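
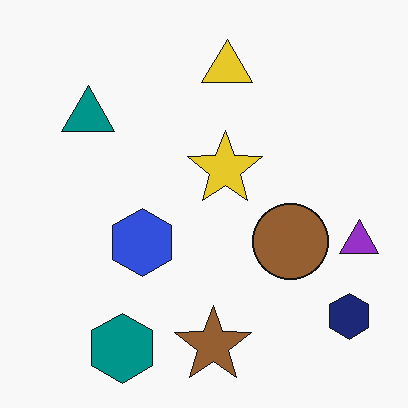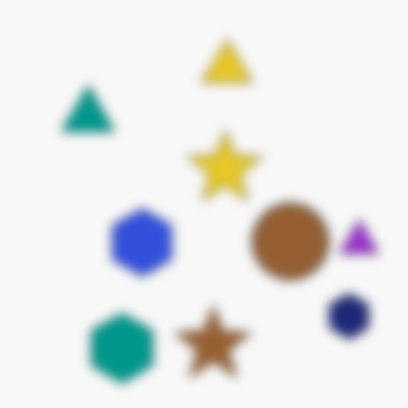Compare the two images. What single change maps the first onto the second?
It was heavily blurred.

Shape edges and outlines are uniformly softened across the whole image.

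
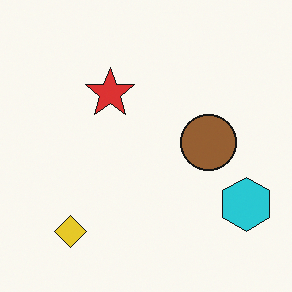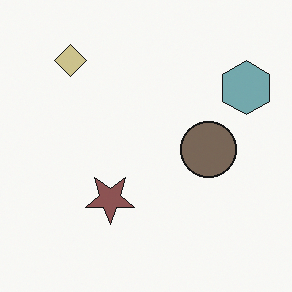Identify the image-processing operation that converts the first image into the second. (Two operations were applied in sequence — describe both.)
It was made much more muted (saturation change), then flipped vertically (top ↔ bottom).

All colors are more muted and greyish — a global saturation change. The yellow diamond is in the bottom-left of the first image and the top-left of the second — shapes on opposite sides of the horizontal midline have swapped in a mirror flip.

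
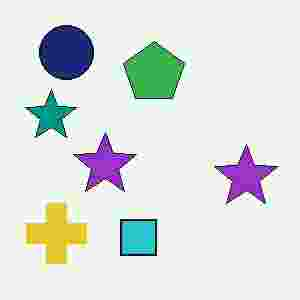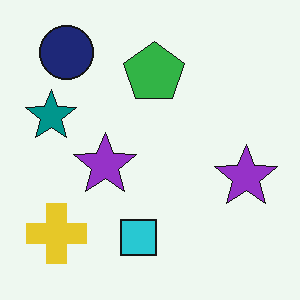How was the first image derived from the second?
It was degraded with heavy JPEG compression.

Blocky 8×8 compression artifacts appear around shape edges and the flat background shows ringing — characteristic JPEG degradation.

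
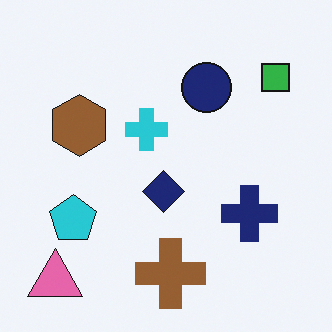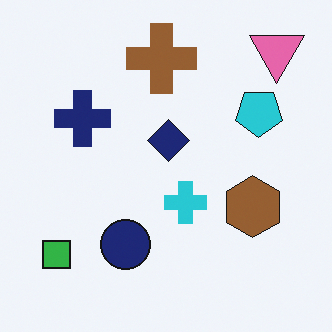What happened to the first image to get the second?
This is the original image rotated 180°.

The pink triangle sits in the bottom-left of the first image and the top-right of the second — consistent with a whole-image 180° rotation.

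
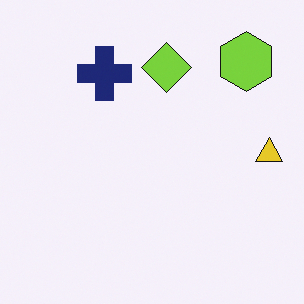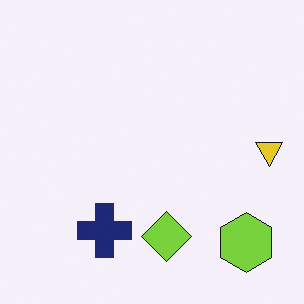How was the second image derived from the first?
The second image is the first flipped vertically (top ↔ bottom).

The lime hexagon is in the top-right of the first image and the bottom-right of the second — shapes on opposite sides of the horizontal midline have swapped in a mirror flip.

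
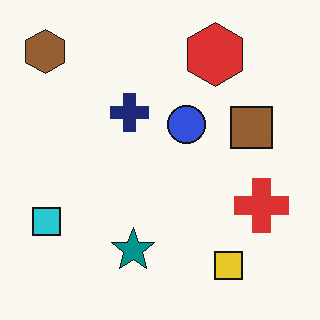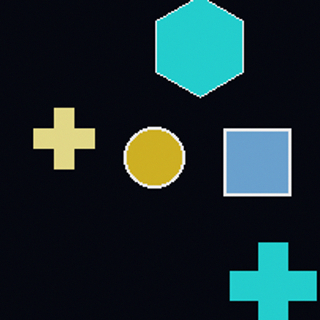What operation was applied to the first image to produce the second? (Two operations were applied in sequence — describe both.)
The transformation is: cropped to a modestly smaller region and rescaled, then color-inverted (negative).

The visible shapes are larger and the field of view is narrower; shapes near the original edges may be partly or wholly outside the frame — a crop-and-rescale. The light background has become dark and every shape's color is its complement — a photographic negative.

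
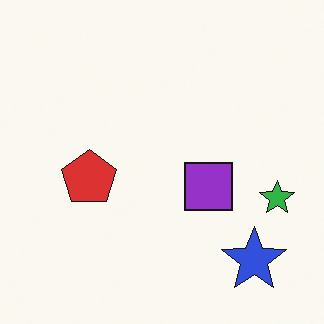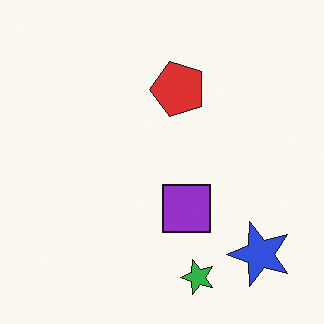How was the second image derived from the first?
The second image is the first transposed (reflected across the top-left ↔ bottom-right diagonal).

Shapes have swapped their row and column positions — what was in the top-right is now in the bottom-left — a diagonal reflection.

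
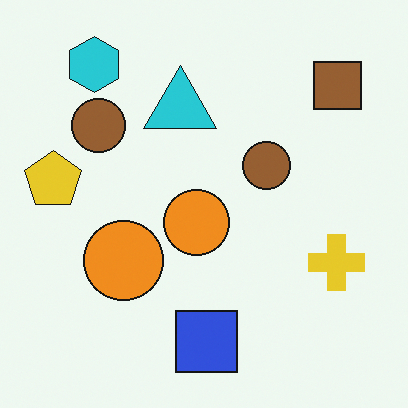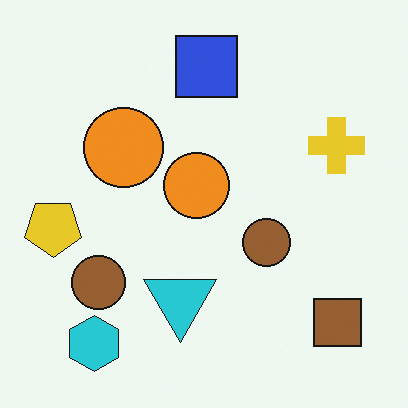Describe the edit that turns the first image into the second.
The image was flipped vertically (top ↔ bottom).

The cyan hexagon is in the top-left of the first image and the bottom-left of the second — shapes on opposite sides of the horizontal midline have swapped in a mirror flip.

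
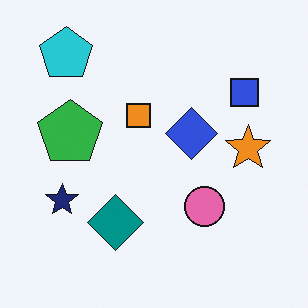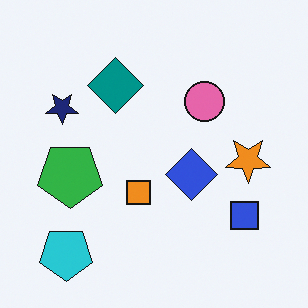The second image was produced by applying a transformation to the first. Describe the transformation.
It was flipped vertically (top ↔ bottom).

The cyan pentagon is in the top-left of the first image and the bottom-left of the second — shapes on opposite sides of the horizontal midline have swapped in a mirror flip.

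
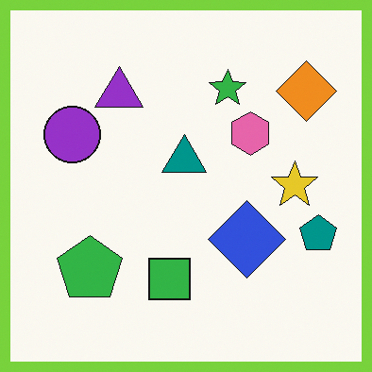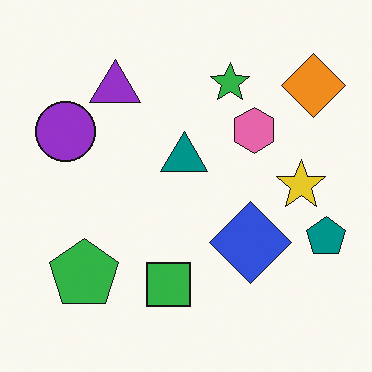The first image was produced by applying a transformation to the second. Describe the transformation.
The first image is the second framed with a lime border.

A solid lime frame runs around the edge of the first image, with the content slightly shrunk inside it.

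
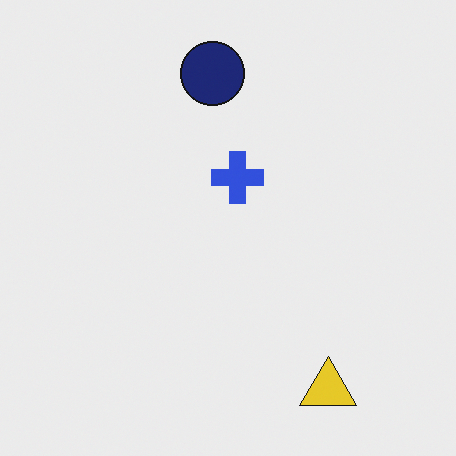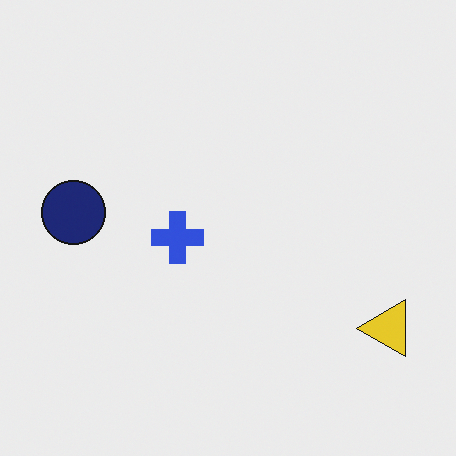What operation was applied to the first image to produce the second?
Transposed (reflected across the top-left ↔ bottom-right diagonal).

Shapes have swapped their row and column positions — what was in the top-right is now in the bottom-left — a diagonal reflection.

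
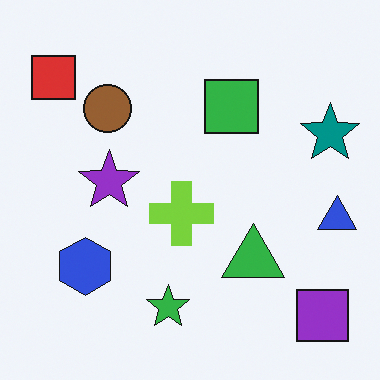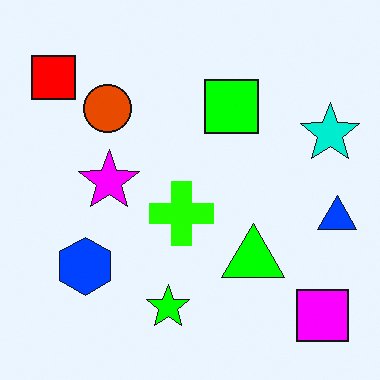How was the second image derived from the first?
This is the original image heavily oversaturated.

All colors are more vivid — a global saturation change.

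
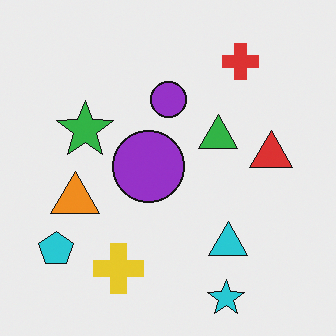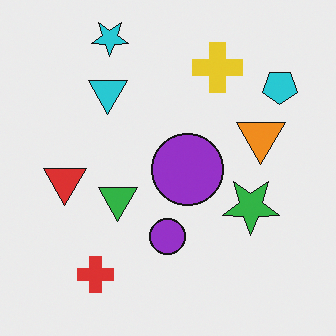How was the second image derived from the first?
The transformation is: rotated 180°.

The cyan star sits in the bottom-right of the first image and the top-left of the second — consistent with a whole-image 180° rotation.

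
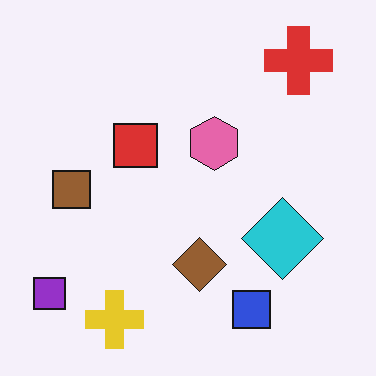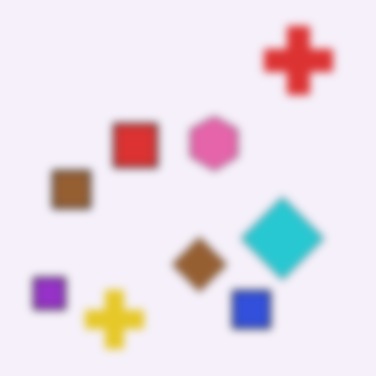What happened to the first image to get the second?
The transformation is: noticeably gaussian-blurred.

Shape edges and outlines are uniformly softened across the whole image.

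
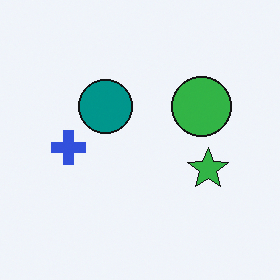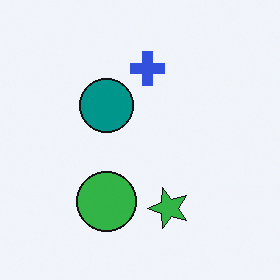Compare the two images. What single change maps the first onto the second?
The image was transposed (reflected across the top-left ↔ bottom-right diagonal).

Shapes have swapped their row and column positions — what was in the top-right is now in the bottom-left — a diagonal reflection.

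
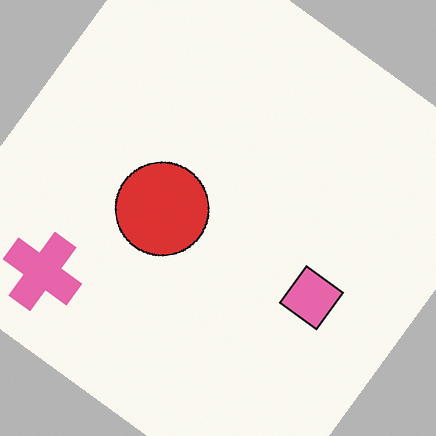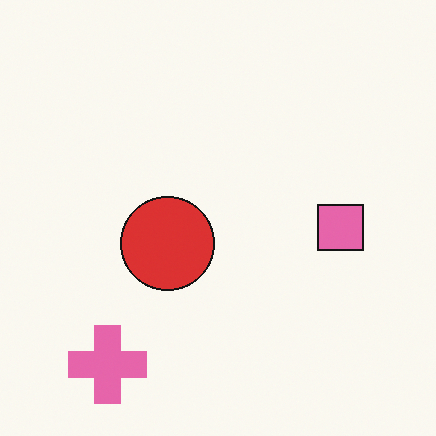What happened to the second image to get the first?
The first image is the second rotated clockwise by a large amount — several tens of degrees.

Every shape is tilted by the same angle and the image corners show triangular fill wedges — a whole-image rotation by a non-right angle.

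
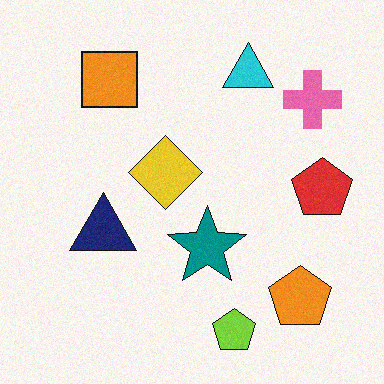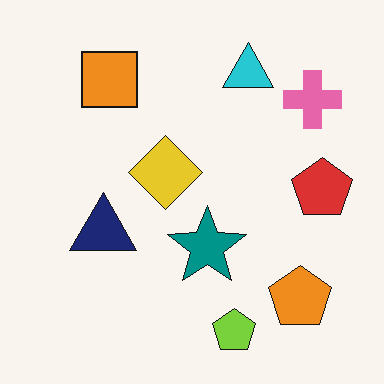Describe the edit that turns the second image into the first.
The image was degraded with light additive noise.

Random speckle covers the whole image, including the flat background.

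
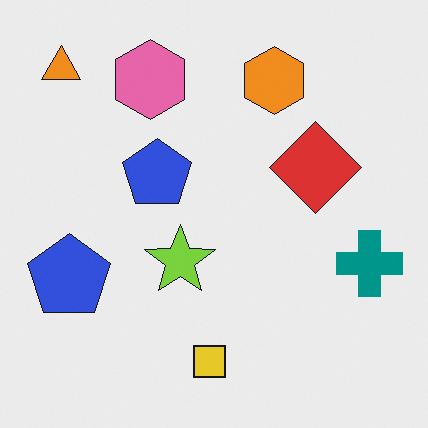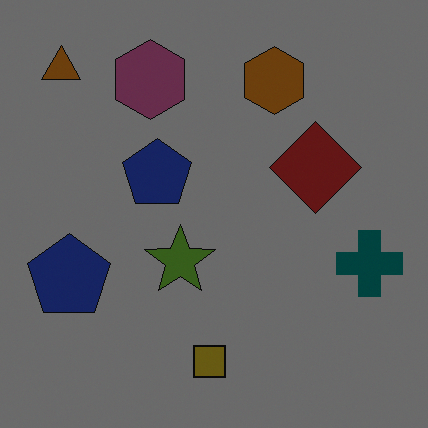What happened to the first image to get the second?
The image was noticeably darkened.

Every pixel — background and shapes alike — is uniformly darkened.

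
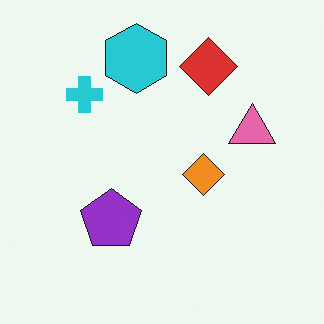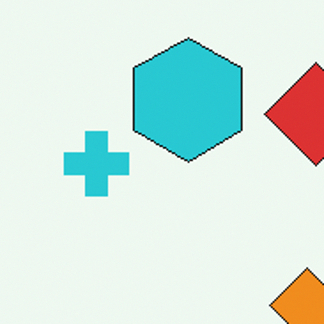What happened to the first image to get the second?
The second image is the first cropped to a noticeably smaller region and rescaled.

The visible shapes are larger and the field of view is narrower; shapes near the original edges may be partly or wholly outside the frame — a crop-and-rescale.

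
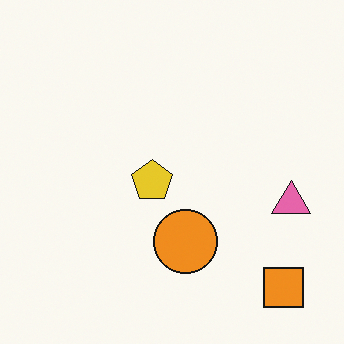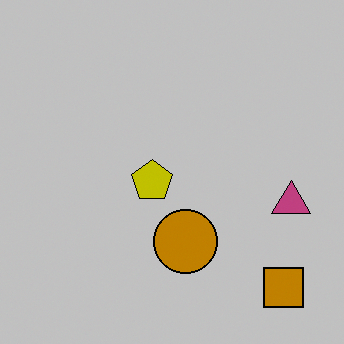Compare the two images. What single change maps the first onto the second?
Aggressively posterized.

Each flat color has snapped to a coarser quantized level — most visibly, the near-white background has dropped to a flat grey.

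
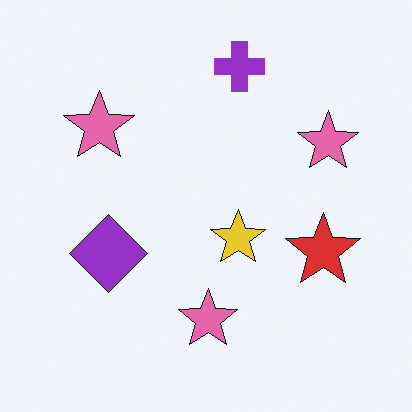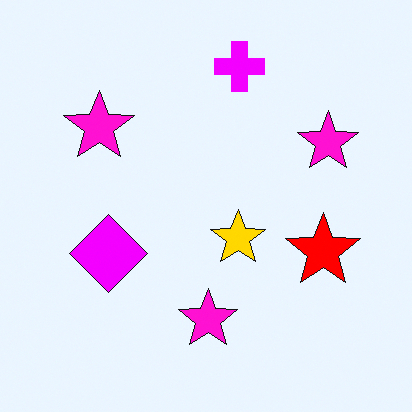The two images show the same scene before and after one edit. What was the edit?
It was made much more vivid (saturation change).

All colors are more vivid — a global saturation change.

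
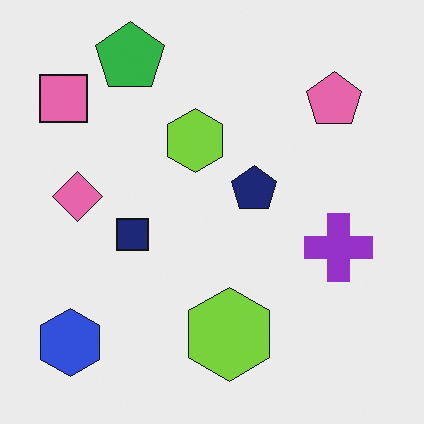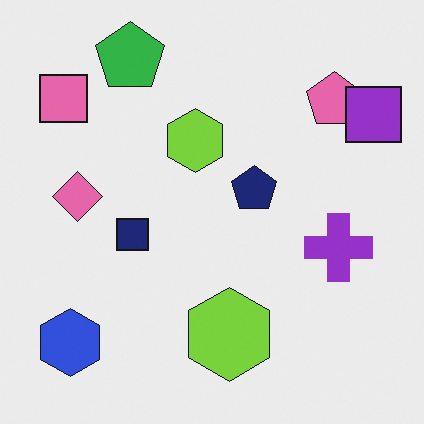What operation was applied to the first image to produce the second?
It was overlaid with an additional purple square.

A purple square appears in the second image that is absent from the first.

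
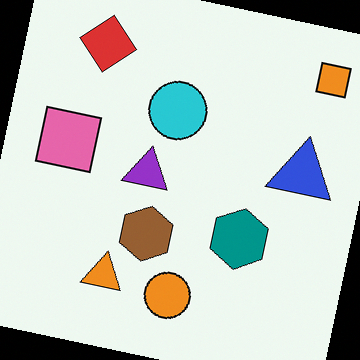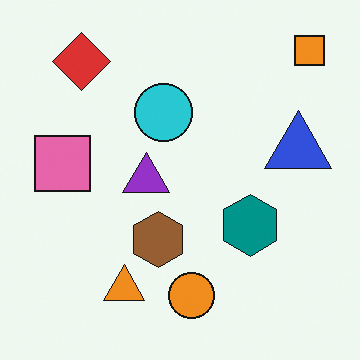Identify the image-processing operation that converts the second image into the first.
It was rotated clockwise by a small amount.

Every shape is tilted by the same angle and the image corners show triangular fill wedges — a whole-image rotation by a non-right angle.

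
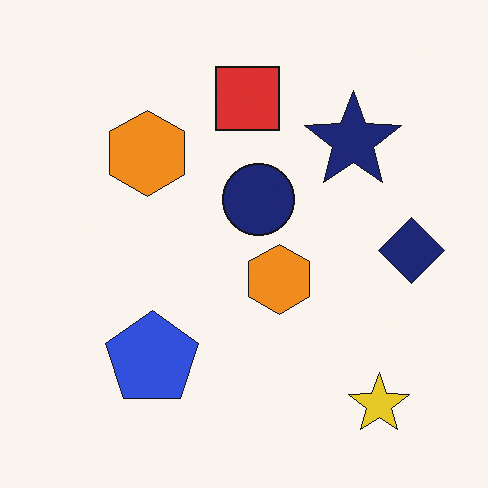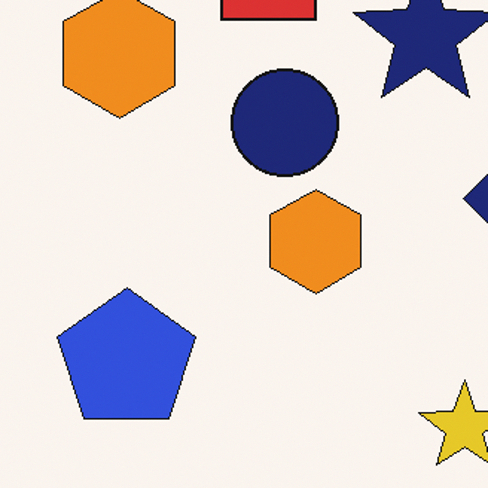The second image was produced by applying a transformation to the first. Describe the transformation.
It was cropped to a modestly smaller region and rescaled.

The visible shapes are larger and the field of view is narrower; shapes near the original edges may be partly or wholly outside the frame — a crop-and-rescale.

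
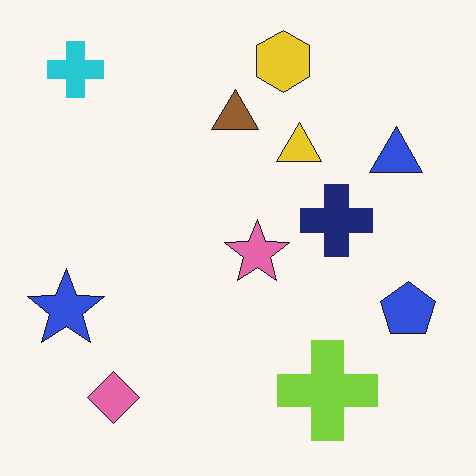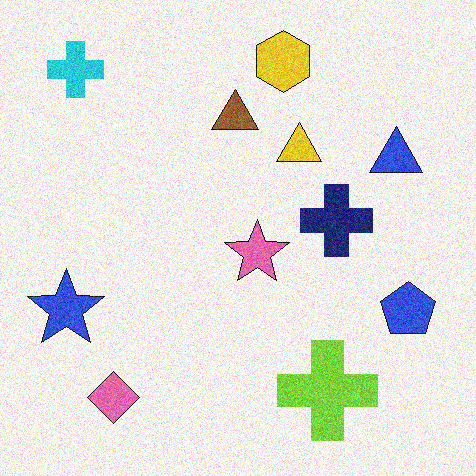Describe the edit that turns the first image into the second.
This is the original image degraded with moderate additive noise.

Random speckle covers the whole image, including the flat background.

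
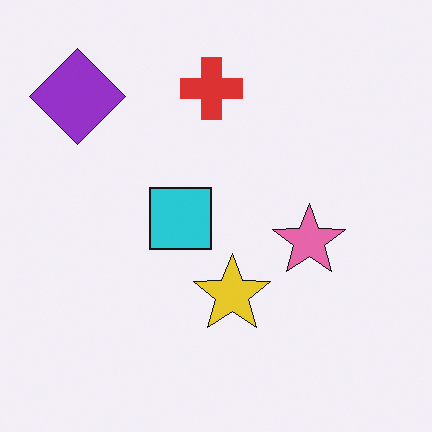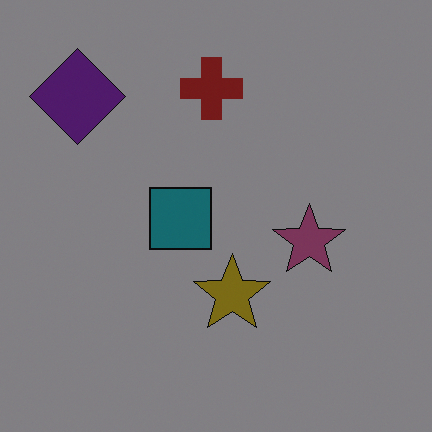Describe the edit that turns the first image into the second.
This is the original image substantially darkened.

Every pixel — background and shapes alike — is uniformly darkened.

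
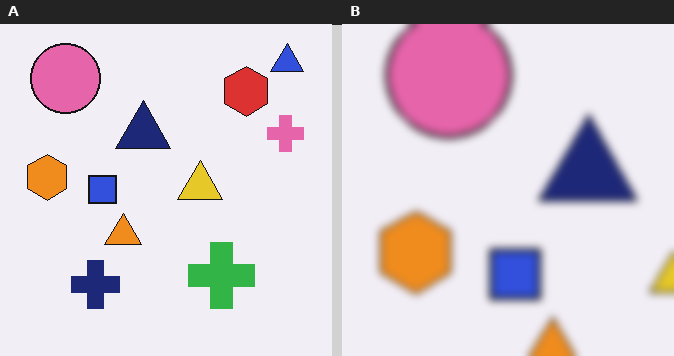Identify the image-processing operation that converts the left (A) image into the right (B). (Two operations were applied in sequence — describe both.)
This is the original image cropped to a noticeably smaller region and rescaled, then noticeably gaussian-blurred.

The visible shapes are larger and the field of view is narrower; shapes near the original edges may be partly or wholly outside the frame — a crop-and-rescale. Shape edges and outlines are uniformly softened across the whole image.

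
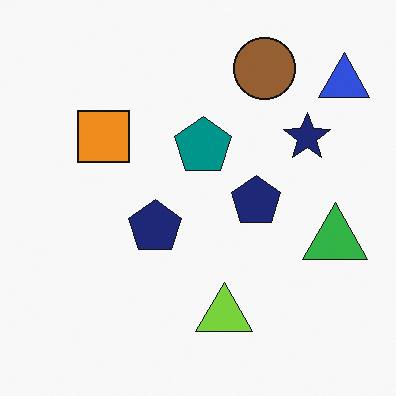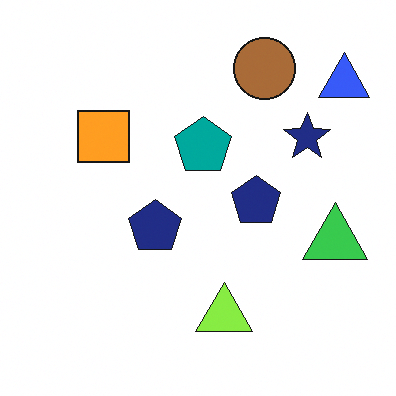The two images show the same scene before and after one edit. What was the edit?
Slightly brightened.

Every pixel — background and shapes alike — is uniformly brightened.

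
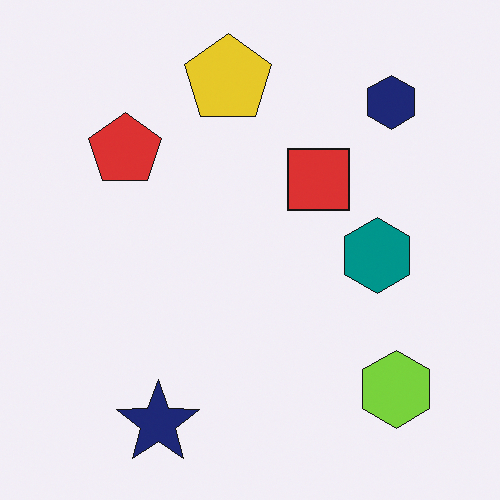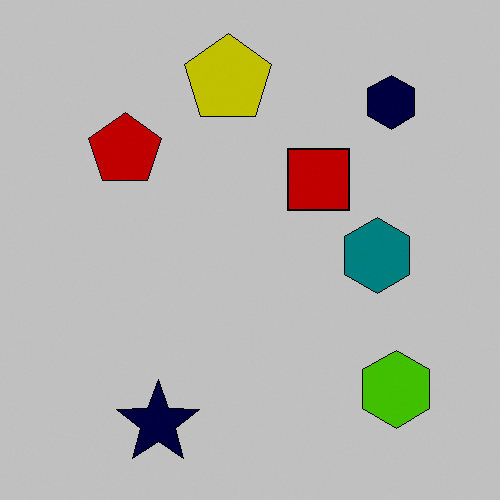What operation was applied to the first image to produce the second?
The transformation is: heavily posterized to just a handful of flat colors.

Each flat color has snapped to a coarser quantized level — most visibly, the near-white background has dropped to a flat grey.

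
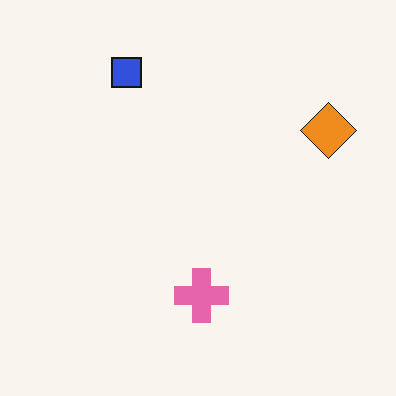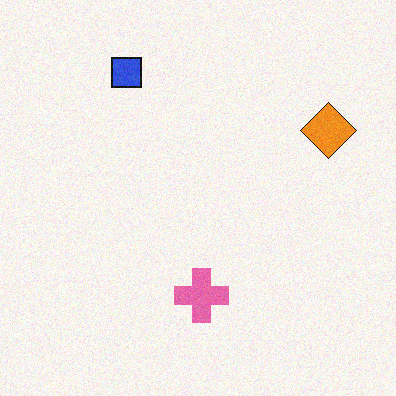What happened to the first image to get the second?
This is the original image degraded with subtle gaussian noise.

Random speckle covers the whole image, including the flat background.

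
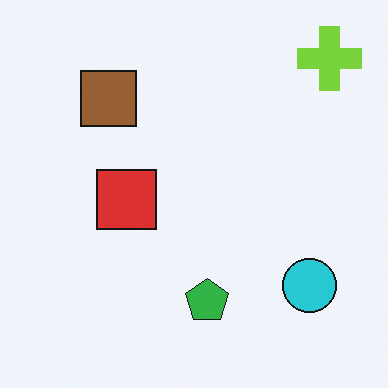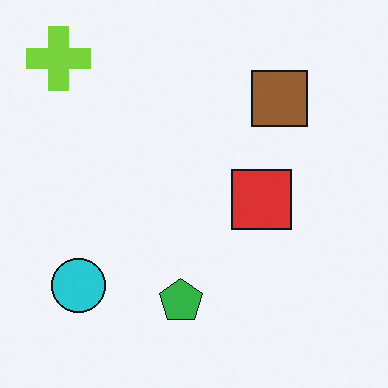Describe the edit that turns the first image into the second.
It was flipped horizontally (left ↔ right).

The lime cross is in the top-right of the first image and the top-left of the second — shapes on opposite sides of the vertical midline have swapped in a mirror flip.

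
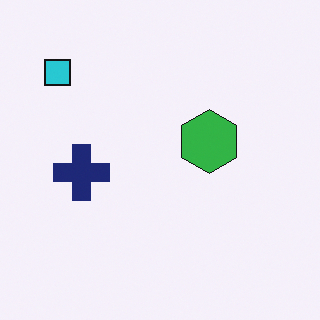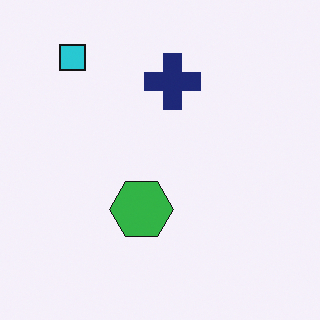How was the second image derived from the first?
The image was transposed (reflected across the top-left ↔ bottom-right diagonal).

Shapes have swapped their row and column positions — what was in the top-right is now in the bottom-left — a diagonal reflection.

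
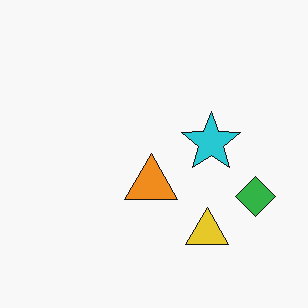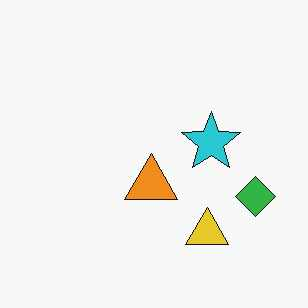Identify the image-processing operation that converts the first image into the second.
Given moderate JPEG compression.

Blocky 8×8 compression artifacts appear around shape edges and the flat background shows ringing — characteristic JPEG degradation.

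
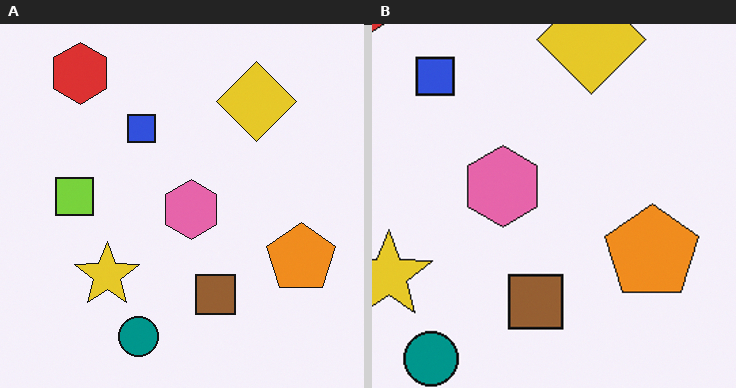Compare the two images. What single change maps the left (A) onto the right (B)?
It was cropped to a modestly smaller region and rescaled.

The visible shapes are larger and the field of view is narrower; shapes near the original edges may be partly or wholly outside the frame — a crop-and-rescale.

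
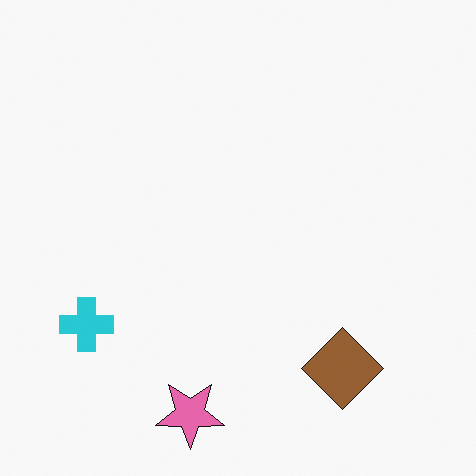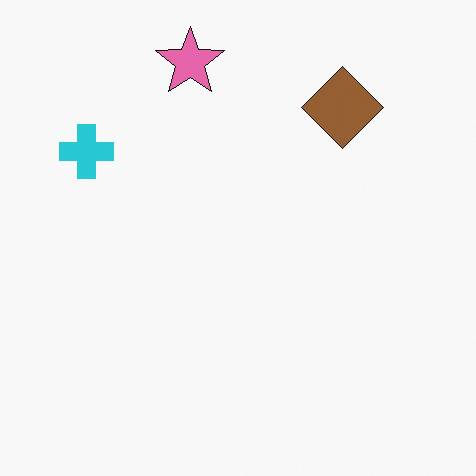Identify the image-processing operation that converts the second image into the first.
This is the original image flipped vertically (top ↔ bottom).

The pink star is in the top of the second image and the bottom of the first — shapes on opposite sides of the horizontal midline have swapped in a mirror flip.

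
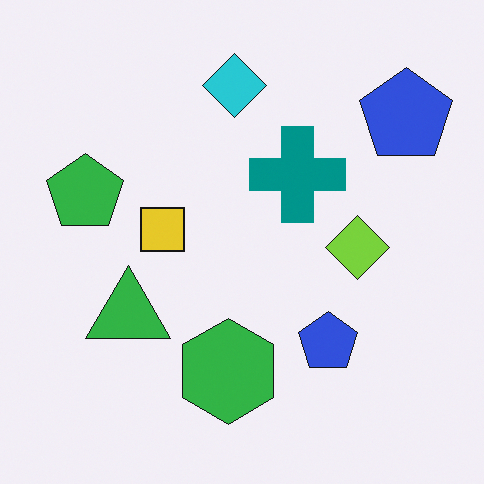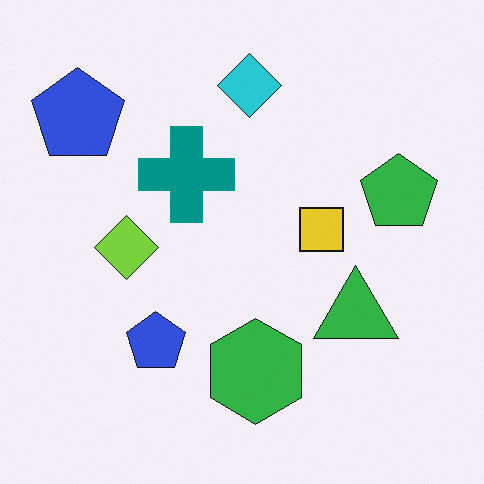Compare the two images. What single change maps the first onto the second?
This is the original image flipped horizontally (left ↔ right).

The green pentagon is in the left of the first image and the right of the second — shapes on opposite sides of the vertical midline have swapped in a mirror flip.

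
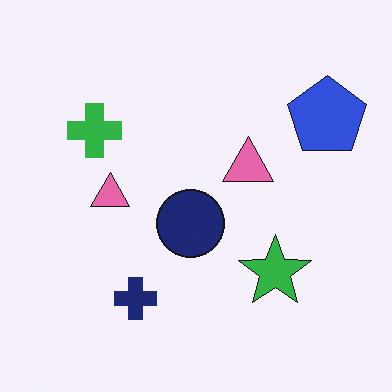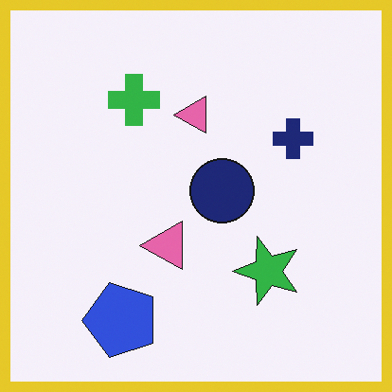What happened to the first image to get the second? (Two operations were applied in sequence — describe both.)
The second image is the first transposed (reflected across the top-left ↔ bottom-right diagonal), then framed with a yellow border.

Shapes have swapped their row and column positions — what was in the top-right is now in the bottom-left — a diagonal reflection. A solid yellow frame runs around the edge of the second image, with the content slightly shrunk inside it.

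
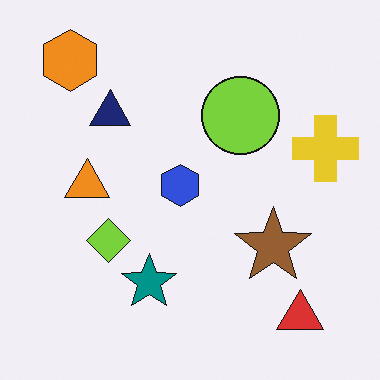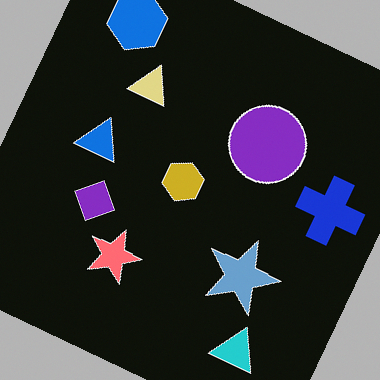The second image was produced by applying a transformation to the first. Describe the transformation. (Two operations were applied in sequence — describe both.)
The image was color-inverted (negative), then rotated clockwise by a clearly visible amount.

The light background has become dark and every shape's color is its complement — a photographic negative. Every shape is tilted by the same angle and the image corners show triangular fill wedges — a whole-image rotation by a non-right angle.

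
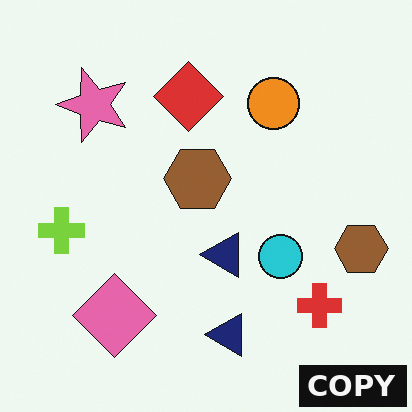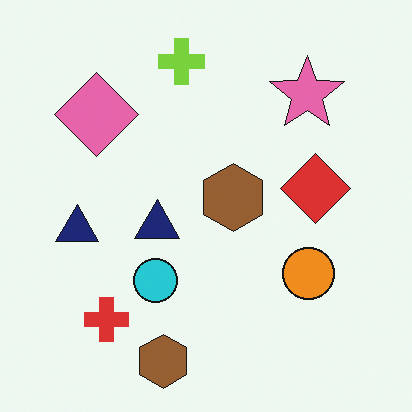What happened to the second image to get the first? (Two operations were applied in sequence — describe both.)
Rotated 90° counter-clockwise, then watermarked with the text "COPY" in the lower-right corner.

The red cross sits in the bottom-left of the second image and the bottom-right of the first — consistent with a whole-image 90° counter-clockwise rotation. A dark label reading "COPY" appears in the lower-right corner.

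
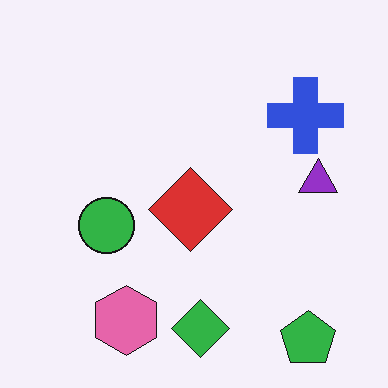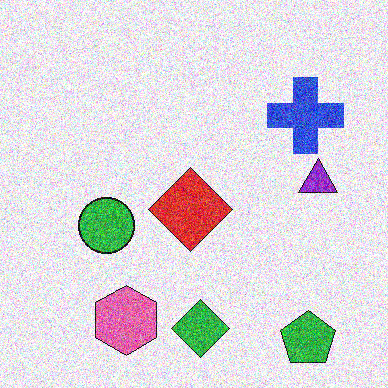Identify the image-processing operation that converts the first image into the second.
The transformation is: degraded with heavy additive noise.

Random speckle covers the whole image, including the flat background.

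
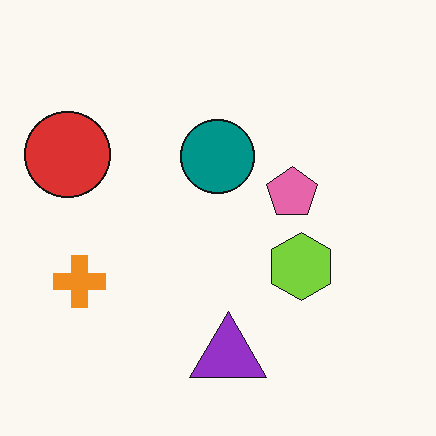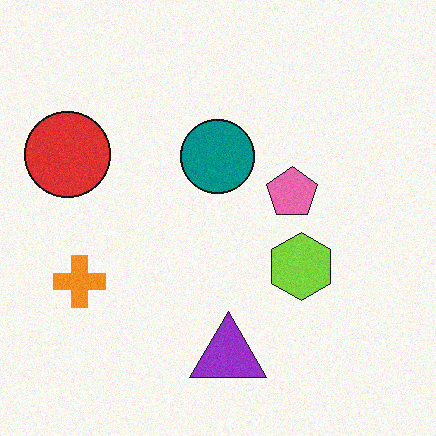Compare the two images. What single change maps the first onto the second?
Degraded with subtle gaussian noise.

Random speckle covers the whole image, including the flat background.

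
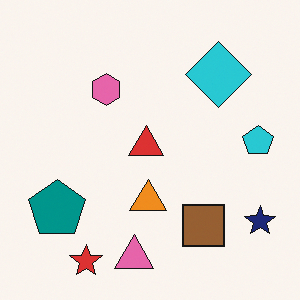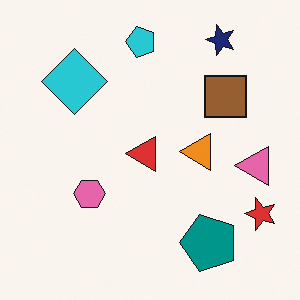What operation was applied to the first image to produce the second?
This is the original image rotated 90° counter-clockwise.

The navy star sits in the bottom-right of the first image and the top-right of the second — consistent with a whole-image 90° counter-clockwise rotation.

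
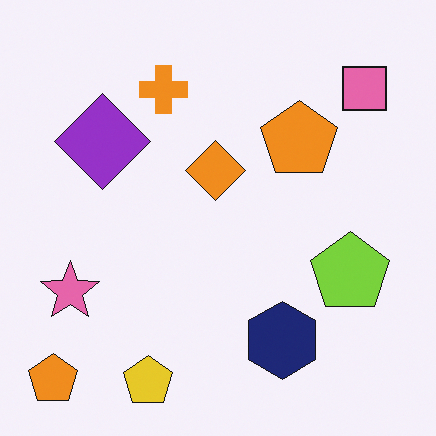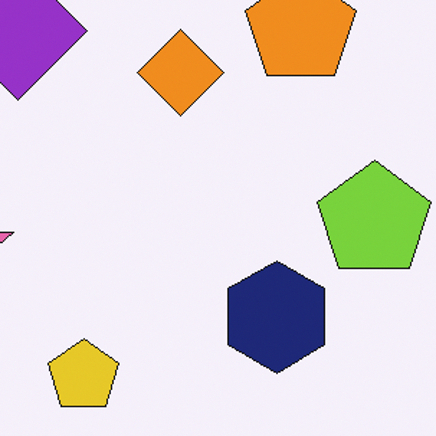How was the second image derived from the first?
The transformation is: cropped to a modestly smaller region and rescaled.

The visible shapes are larger and the field of view is narrower; shapes near the original edges may be partly or wholly outside the frame — a crop-and-rescale.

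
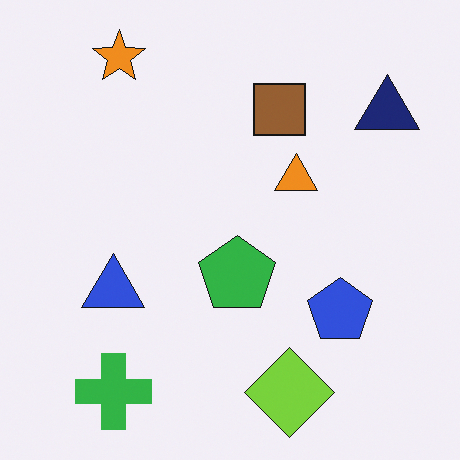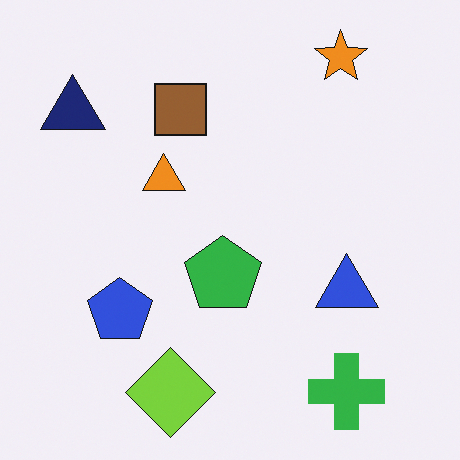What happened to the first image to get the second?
Flipped horizontally (left ↔ right).

The navy triangle is in the top-right of the first image and the top-left of the second — shapes on opposite sides of the vertical midline have swapped in a mirror flip.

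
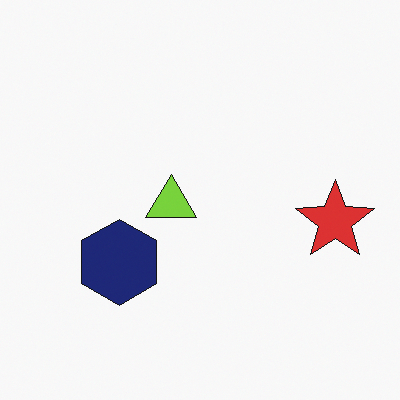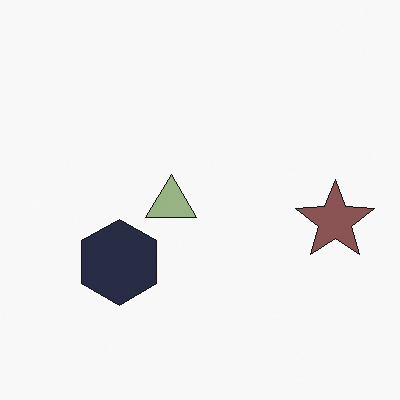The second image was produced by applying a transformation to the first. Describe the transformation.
The transformation is: heavily desaturated.

All colors are more muted and greyish — a global saturation change.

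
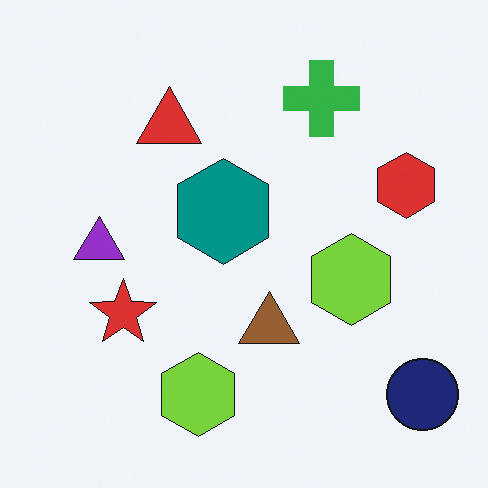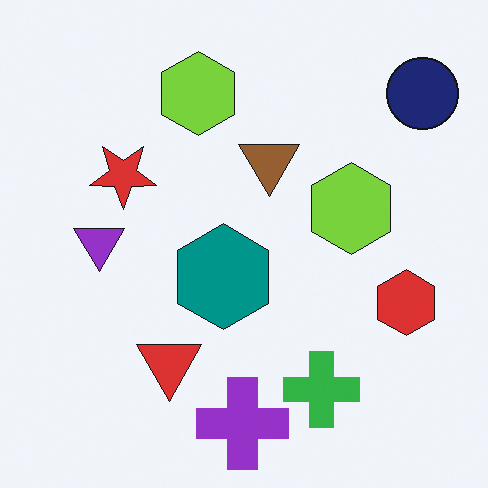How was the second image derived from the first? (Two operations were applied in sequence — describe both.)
The transformation is: flipped vertically (top ↔ bottom), then overlaid with an additional purple cross.

The navy circle is in the bottom-right of the first image and the top-right of the second — shapes on opposite sides of the horizontal midline have swapped in a mirror flip. A purple cross appears in the second image that is absent from the first.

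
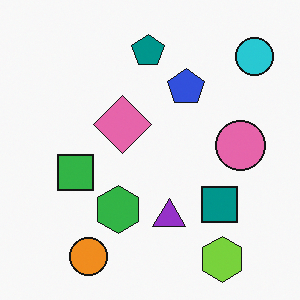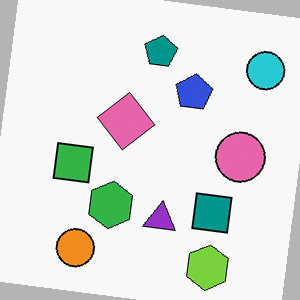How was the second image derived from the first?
This is the original image rotated clockwise by a slight angle.

Every shape is tilted by the same angle and the image corners show triangular fill wedges — a whole-image rotation by a non-right angle.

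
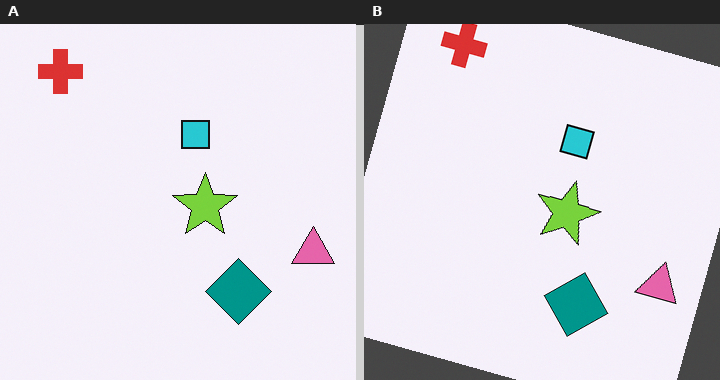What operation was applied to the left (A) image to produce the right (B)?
Rotated clockwise by a clearly visible amount.

Every shape is tilted by the same angle and the image corners show triangular fill wedges — a whole-image rotation by a non-right angle.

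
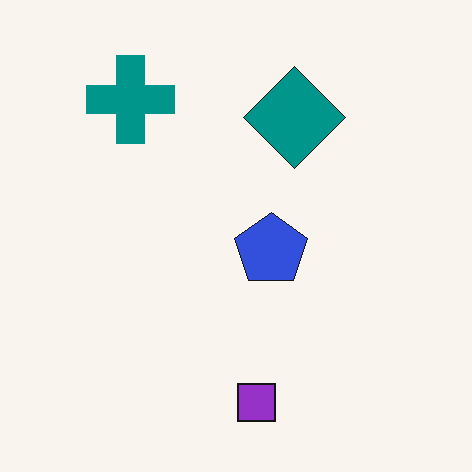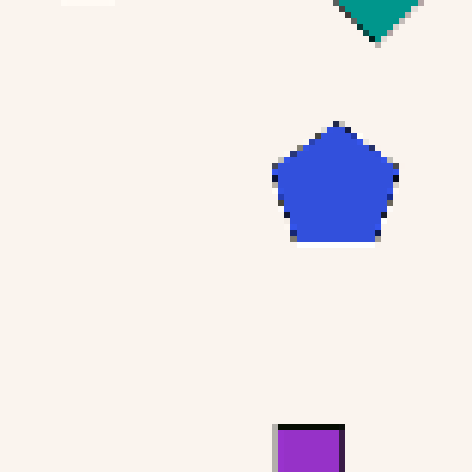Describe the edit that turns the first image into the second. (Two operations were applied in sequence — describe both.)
The second image is the first cropped tightly and scaled back up, then moderately pixelated.

The visible shapes are larger and the field of view is narrower; shapes near the original edges may be partly or wholly outside the frame — a crop-and-rescale. Shapes are reduced to large square blocks; fine edges and outlines are lost — a downscale-then-upscale (mosaic) effect.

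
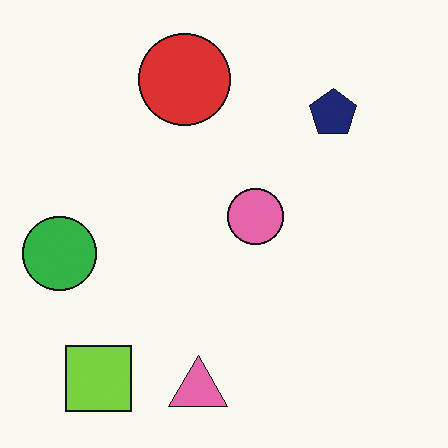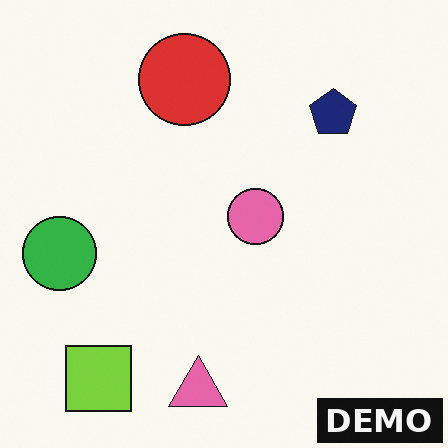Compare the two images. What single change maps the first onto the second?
The transformation is: watermarked with the text "DEMO" in the lower-right corner.

A dark label reading "DEMO" appears in the lower-right corner.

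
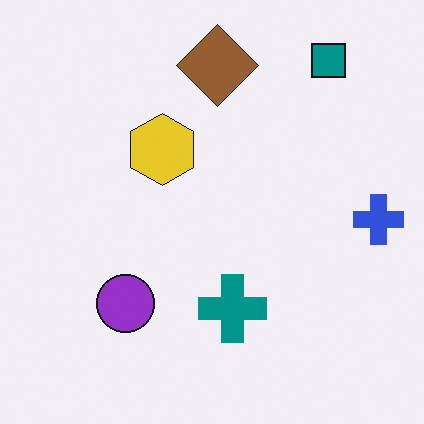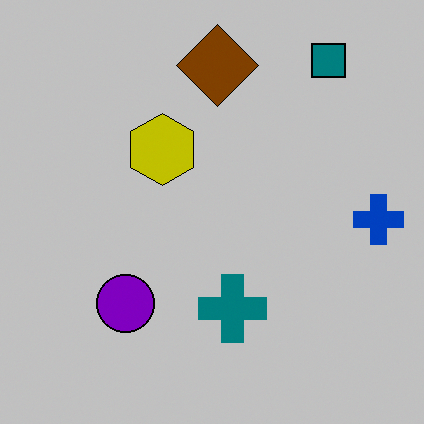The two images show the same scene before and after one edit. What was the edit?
This is the original image aggressively posterized.

Each flat color has snapped to a coarser quantized level — most visibly, the near-white background has dropped to a flat grey.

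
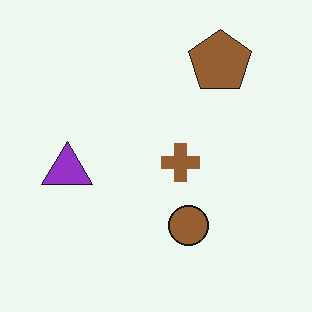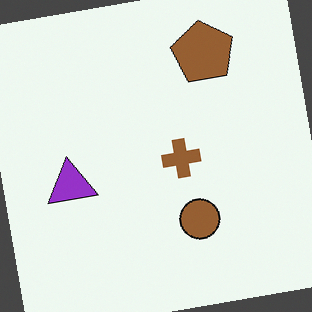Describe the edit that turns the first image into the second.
This is the original image rotated counter-clockwise by a small amount.

Every shape is tilted by the same angle and the image corners show triangular fill wedges — a whole-image rotation by a non-right angle.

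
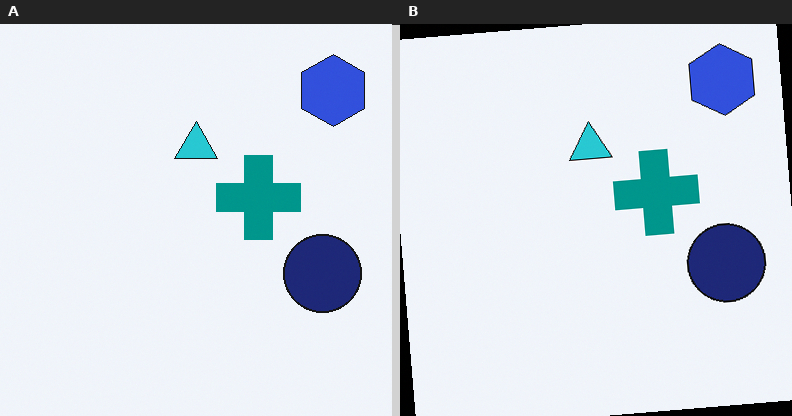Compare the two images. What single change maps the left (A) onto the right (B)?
The image was rotated counter-clockwise by a slight angle.

Every shape is tilted by the same angle and the image corners show triangular fill wedges — a whole-image rotation by a non-right angle.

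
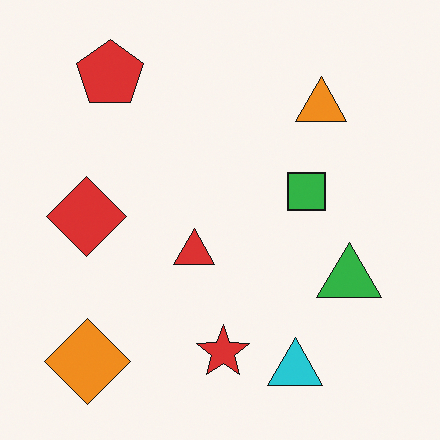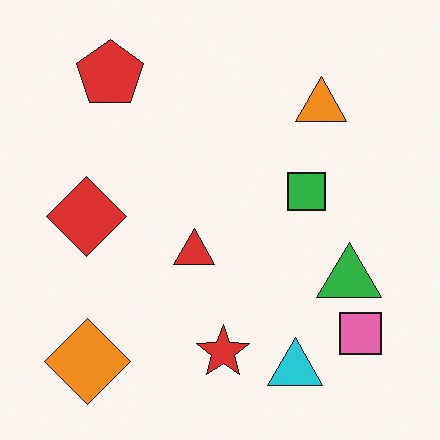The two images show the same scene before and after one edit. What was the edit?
It was overlaid with an additional pink square.

A pink square appears in the second image that is absent from the first.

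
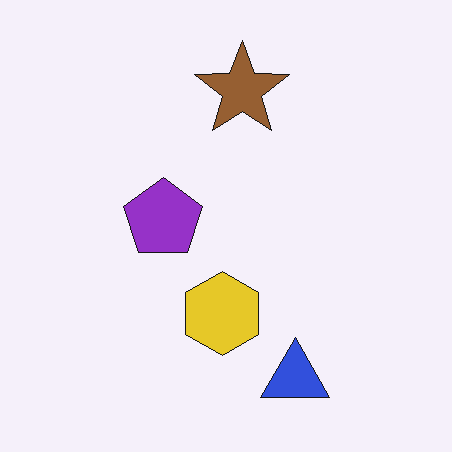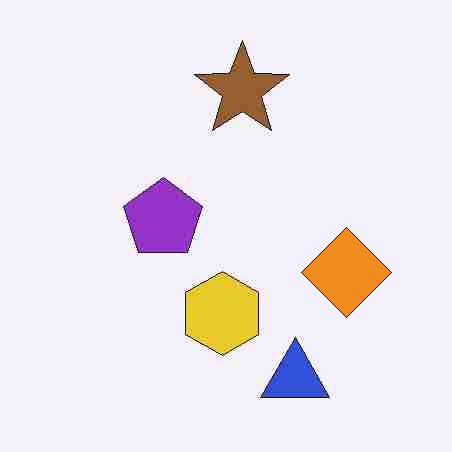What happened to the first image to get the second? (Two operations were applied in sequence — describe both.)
This is the original image heavily JPEG-compressed with obvious blocking artifacts, then overlaid with an additional orange diamond.

Blocky 8×8 compression artifacts appear around shape edges and the flat background shows ringing — characteristic JPEG degradation. An orange diamond appears in the second image that is absent from the first.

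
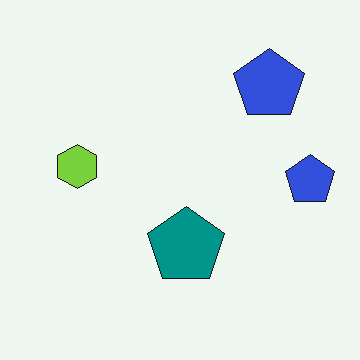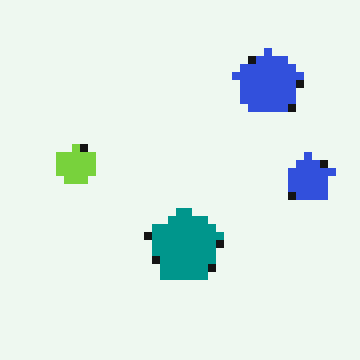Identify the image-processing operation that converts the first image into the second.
The second image is the first moderately pixelated.

Shapes are reduced to large square blocks; fine edges and outlines are lost — a downscale-then-upscale (mosaic) effect.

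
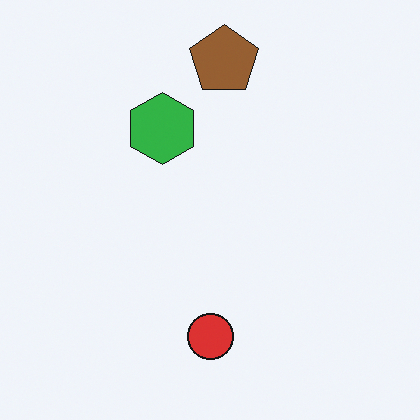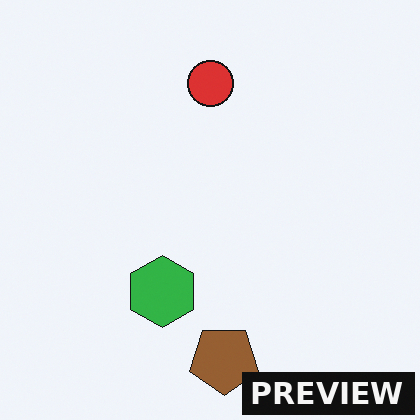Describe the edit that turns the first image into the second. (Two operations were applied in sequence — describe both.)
The image was flipped vertically (top ↔ bottom), then watermarked with the text "PREVIEW" in the lower-right corner.

The brown pentagon is in the top of the first image and the bottom of the second — shapes on opposite sides of the horizontal midline have swapped in a mirror flip. A dark label reading "PREVIEW" appears in the lower-right corner.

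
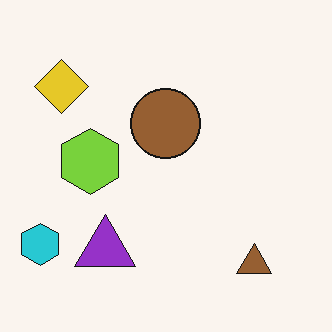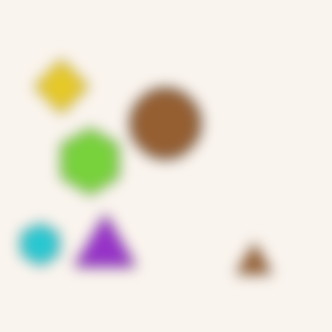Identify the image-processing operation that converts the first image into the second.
The image was strongly gaussian-blurred.

Shape edges and outlines are uniformly softened across the whole image.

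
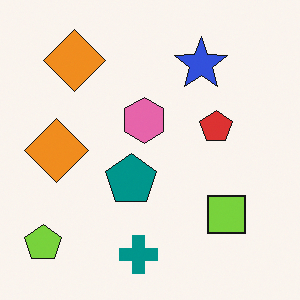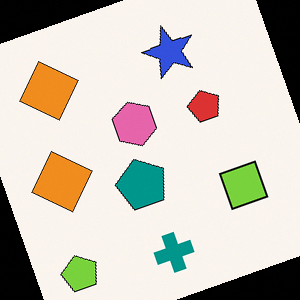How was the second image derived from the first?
It was rotated counter-clockwise by a moderate amount.

Every shape is tilted by the same angle and the image corners show triangular fill wedges — a whole-image rotation by a non-right angle.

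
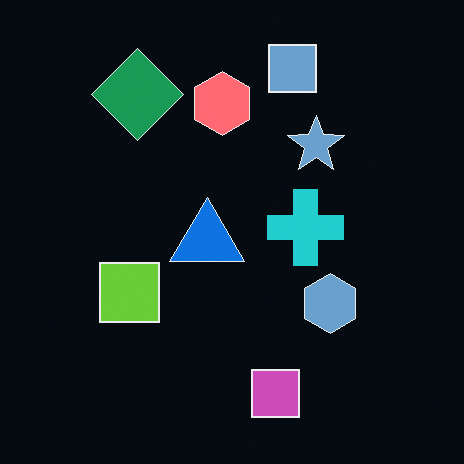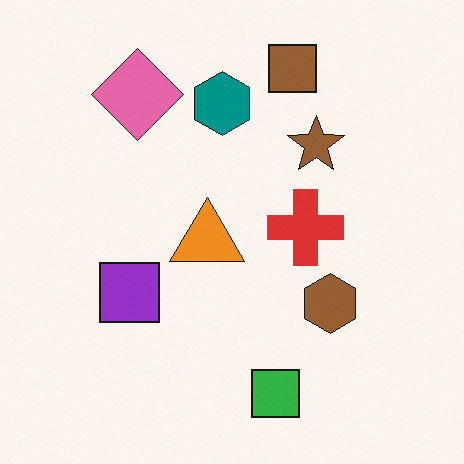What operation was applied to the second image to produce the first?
It was color-inverted (negative).

The light background has become dark and every shape's color is its complement — a photographic negative.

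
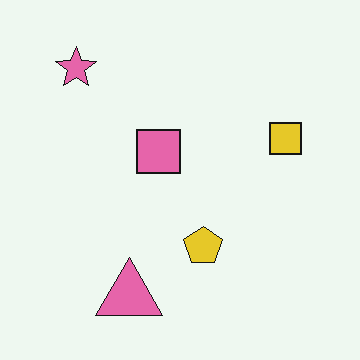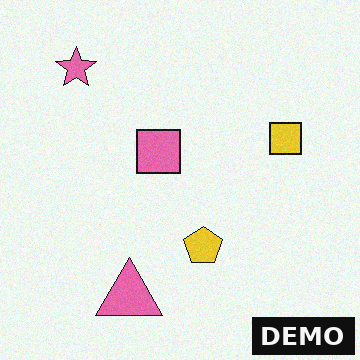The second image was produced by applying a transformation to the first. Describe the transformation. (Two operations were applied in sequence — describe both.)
The transformation is: degraded with subtle gaussian noise, then watermarked with the text "DEMO" in the lower-right corner.

Random speckle covers the whole image, including the flat background. A dark label reading "DEMO" appears in the lower-right corner.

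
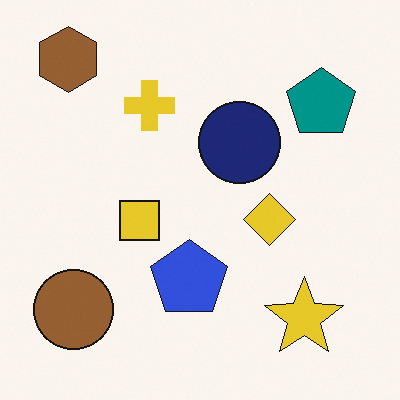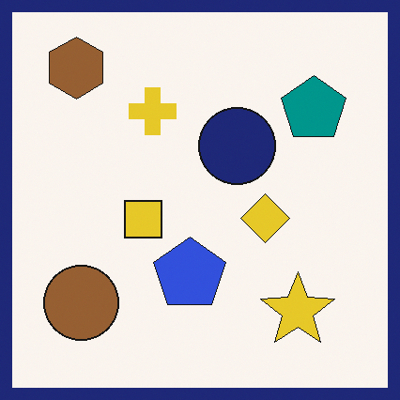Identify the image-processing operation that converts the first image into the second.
The transformation is: framed with a navy border.

A solid navy frame runs around the edge of the second image, with the content slightly shrunk inside it.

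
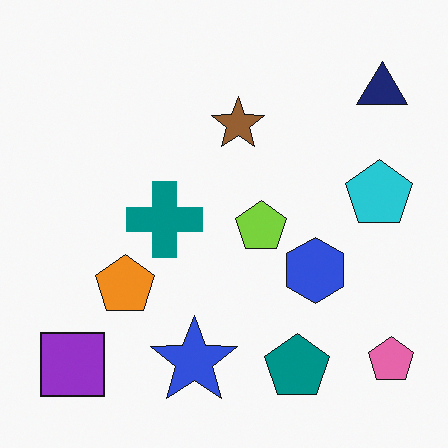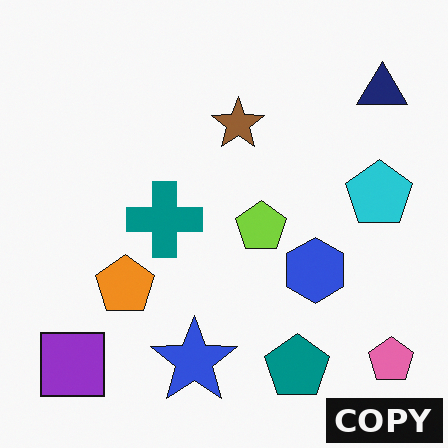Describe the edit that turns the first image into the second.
The image was watermarked with the text "COPY" in the lower-right corner.

A dark label reading "COPY" appears in the lower-right corner.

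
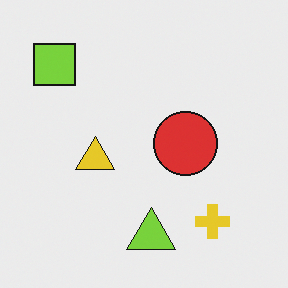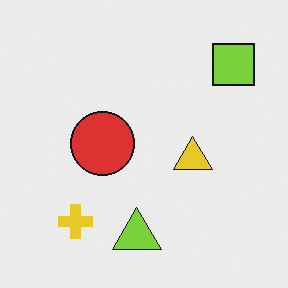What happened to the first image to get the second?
This is the original image flipped horizontally (left ↔ right).

The lime square is in the top-left of the first image and the top-right of the second — shapes on opposite sides of the vertical midline have swapped in a mirror flip.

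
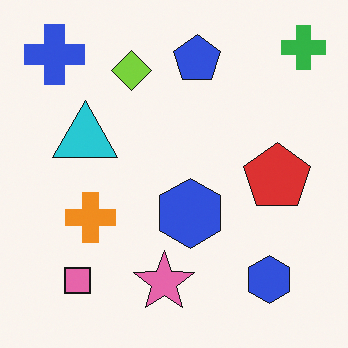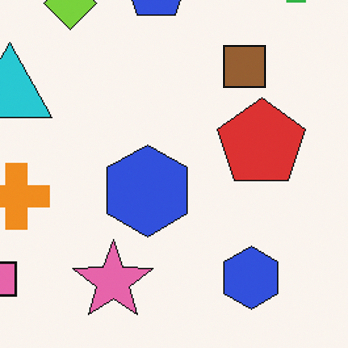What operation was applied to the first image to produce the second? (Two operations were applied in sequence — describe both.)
The second image is the first cropped slightly and scaled back up, then overlaid with an additional brown square.

The visible shapes are larger and the field of view is narrower; shapes near the original edges may be partly or wholly outside the frame — a crop-and-rescale. A brown square appears in the second image that is absent from the first.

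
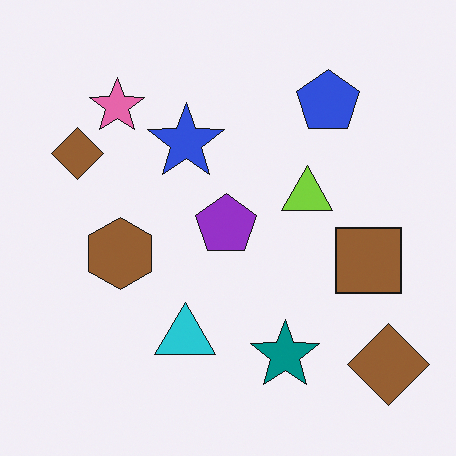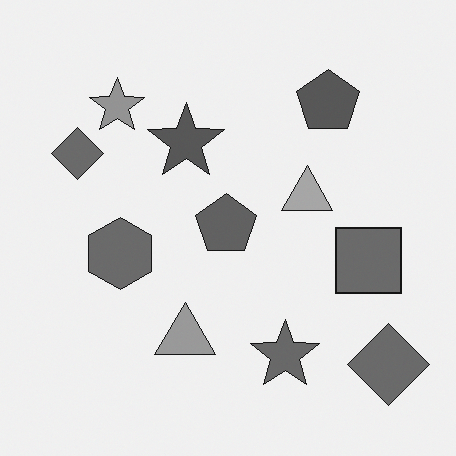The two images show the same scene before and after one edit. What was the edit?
The image was converted to grayscale.

All color is removed — every shape is now a shade of grey.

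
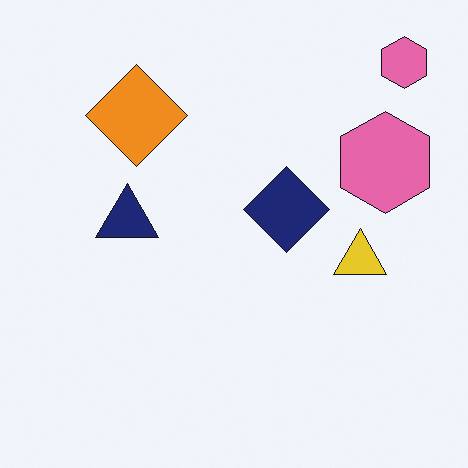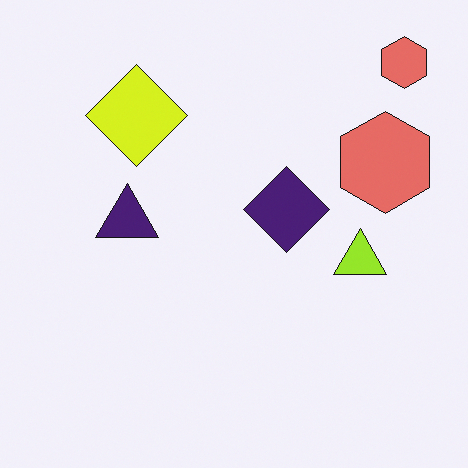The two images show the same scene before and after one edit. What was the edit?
This is the original image hue-shifted slightly.

Every shape's color has rotated by the same amount around the hue wheel — a uniform hue shift.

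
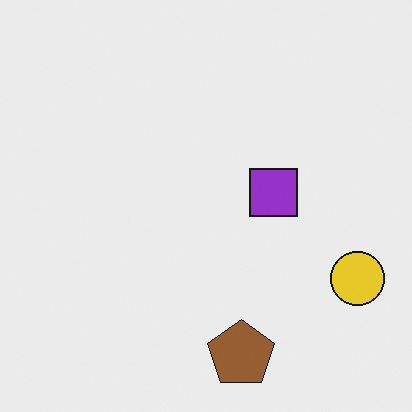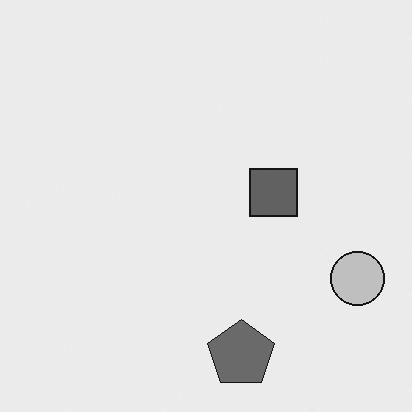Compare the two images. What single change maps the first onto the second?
The second image is the first converted to grayscale.

All color is removed — every shape is now a shade of grey.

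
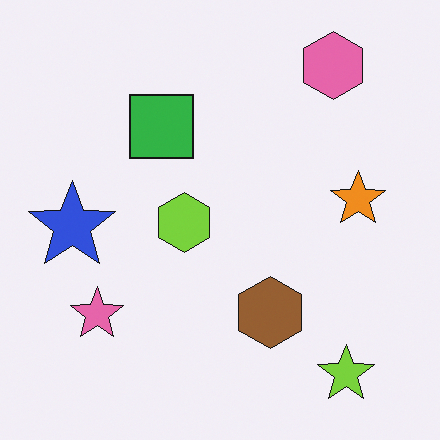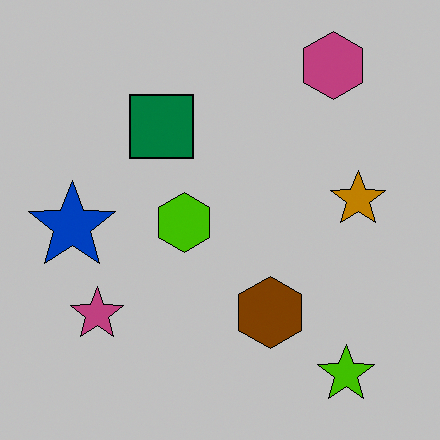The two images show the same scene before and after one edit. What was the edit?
The image was aggressively posterized.

Each flat color has snapped to a coarser quantized level — most visibly, the near-white background has dropped to a flat grey.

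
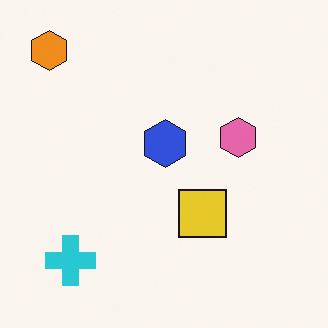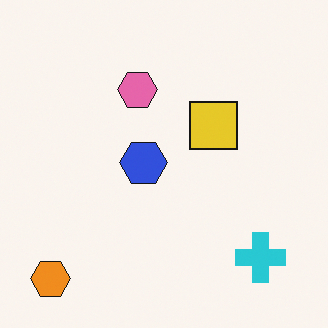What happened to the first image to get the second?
The transformation is: rotated 90° counter-clockwise.

The orange hexagon sits in the top-left of the first image and the bottom-left of the second — consistent with a whole-image 90° counter-clockwise rotation.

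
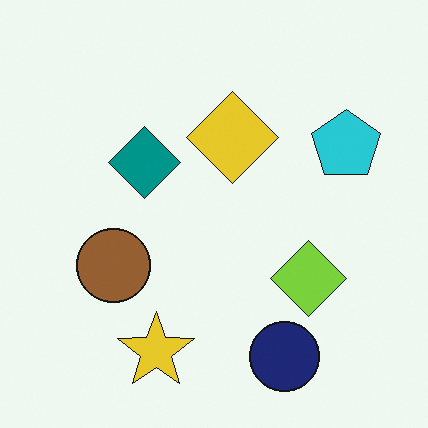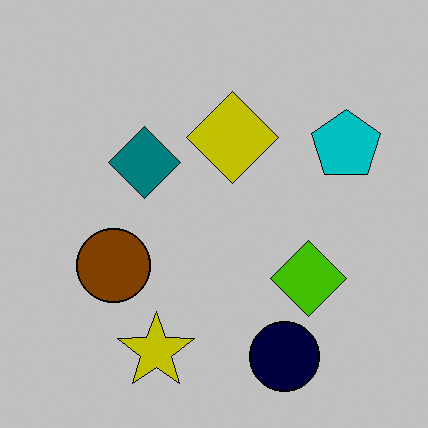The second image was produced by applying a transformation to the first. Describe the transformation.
The second image is the first aggressively posterized.

Each flat color has snapped to a coarser quantized level — most visibly, the near-white background has dropped to a flat grey.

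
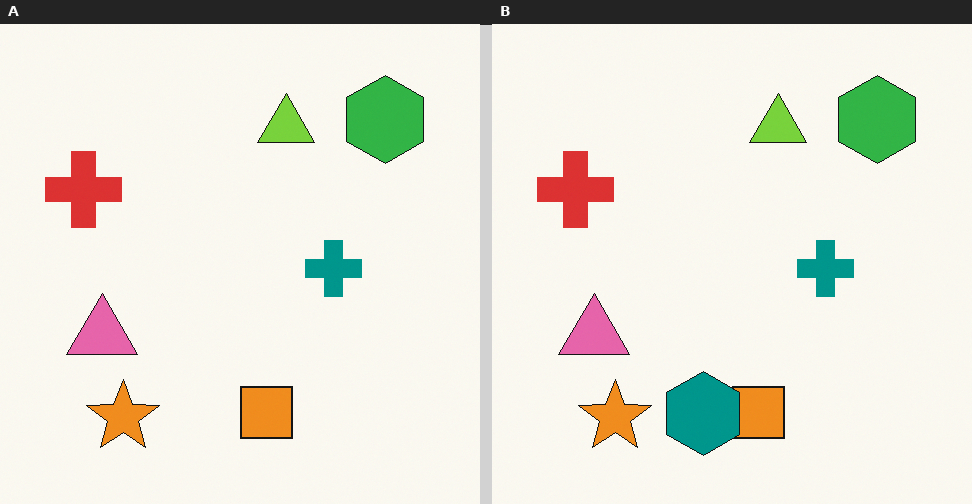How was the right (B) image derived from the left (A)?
It was overlaid with an additional teal hexagon.

A teal hexagon appears in the right (B) image that is absent from the left (A).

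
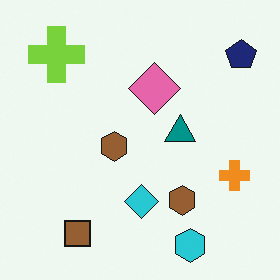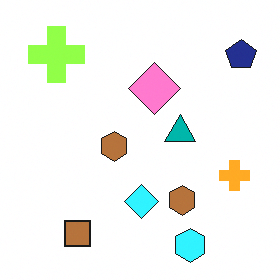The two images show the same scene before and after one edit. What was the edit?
The transformation is: slightly brightened.

Every pixel — background and shapes alike — is uniformly brightened.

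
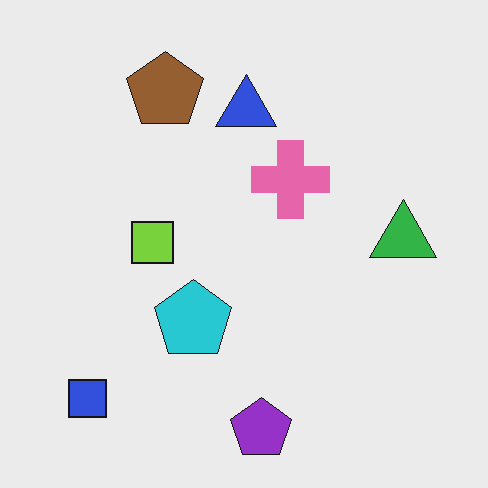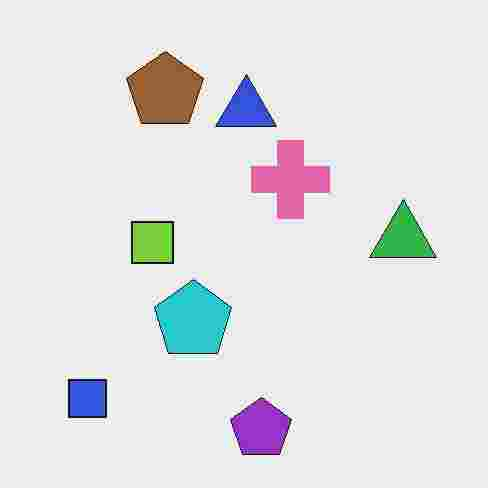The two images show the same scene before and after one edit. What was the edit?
The second image is the first heavily JPEG-compressed with obvious blocking artifacts.

Blocky 8×8 compression artifacts appear around shape edges and the flat background shows ringing — characteristic JPEG degradation.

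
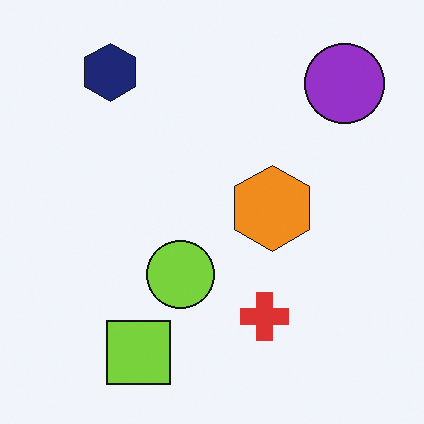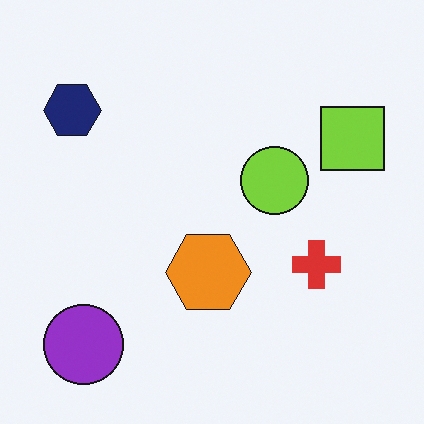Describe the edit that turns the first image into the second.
The transformation is: transposed (reflected across the top-left ↔ bottom-right diagonal).

Shapes have swapped their row and column positions — what was in the top-right is now in the bottom-left — a diagonal reflection.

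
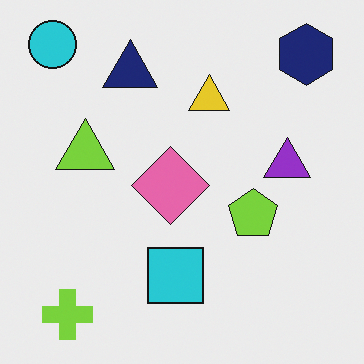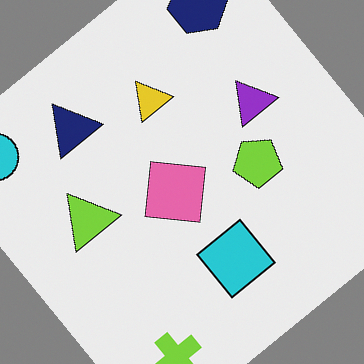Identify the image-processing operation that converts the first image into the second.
It was rotated counter-clockwise by a large amount — several tens of degrees.

Every shape is tilted by the same angle and the image corners show triangular fill wedges — a whole-image rotation by a non-right angle.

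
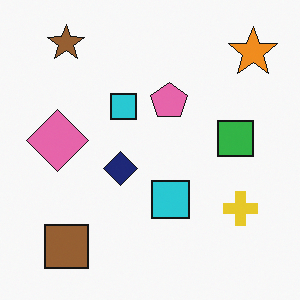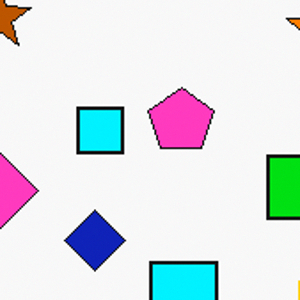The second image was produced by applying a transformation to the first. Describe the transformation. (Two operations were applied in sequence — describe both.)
The transformation is: made much more vivid (saturation change), then cropped to a noticeably smaller region and rescaled.

All colors are more vivid — a global saturation change. The visible shapes are larger and the field of view is narrower; shapes near the original edges may be partly or wholly outside the frame — a crop-and-rescale.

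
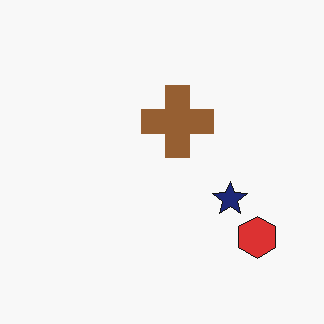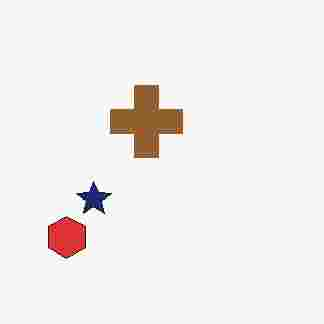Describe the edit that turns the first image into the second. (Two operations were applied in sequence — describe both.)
This is the original image flipped horizontally (left ↔ right), then heavily JPEG-compressed with obvious blocking artifacts.

The red hexagon is in the bottom-right of the first image and the bottom-left of the second — shapes on opposite sides of the vertical midline have swapped in a mirror flip. Blocky 8×8 compression artifacts appear around shape edges and the flat background shows ringing — characteristic JPEG degradation.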